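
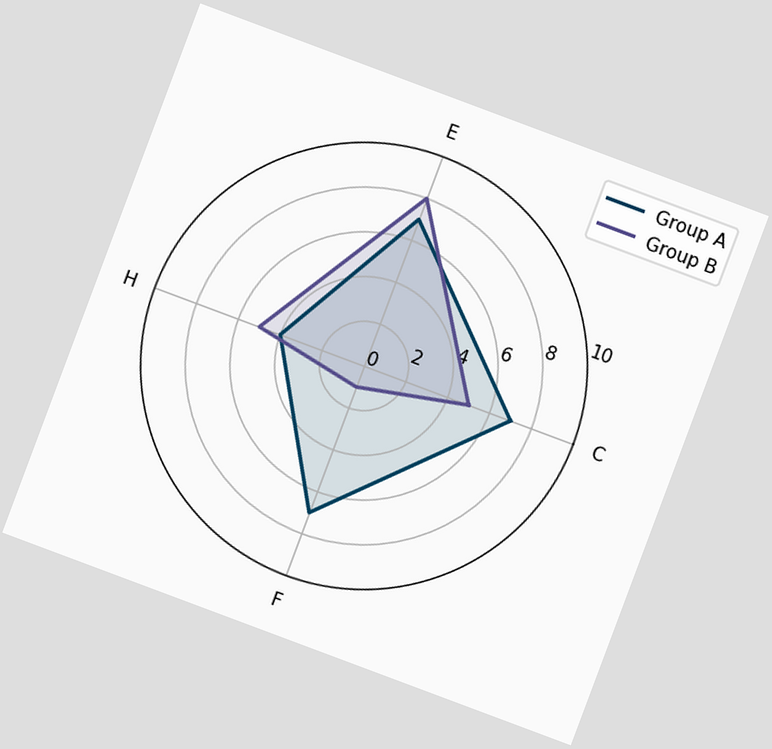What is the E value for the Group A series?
7

The chart is tilted about 21° clockwise. On the E axis, Group A reaches 7.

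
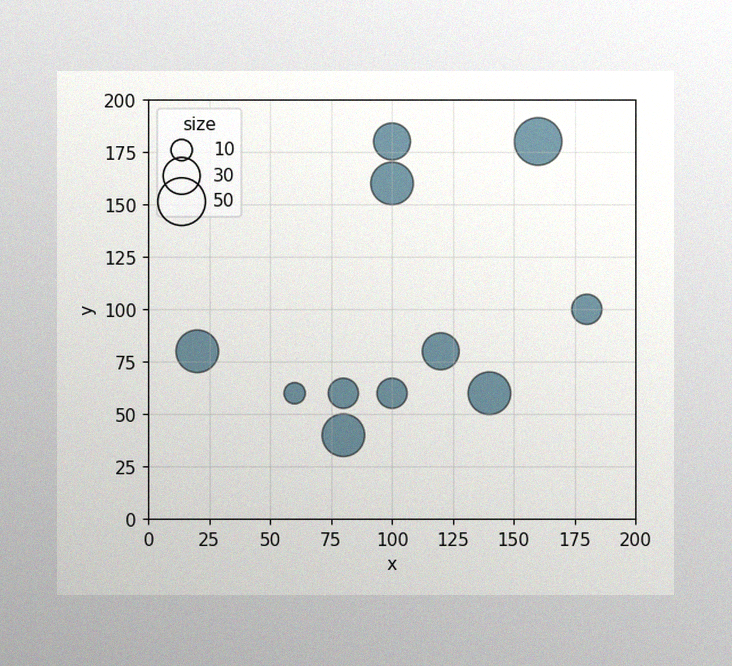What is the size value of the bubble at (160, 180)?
50

The image has some photo noise and uneven lighting. Matching the bubble at (160, 180) against the size legend gives 50.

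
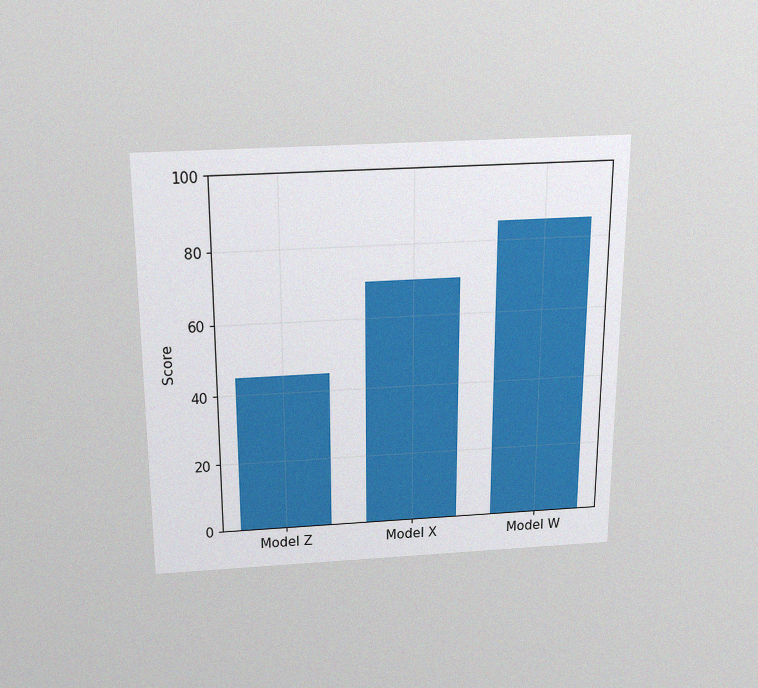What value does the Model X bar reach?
70

The chart is viewed slightly from above, with some photo noise. Reading along the chart's y-axis, the Model X bar reaches 70.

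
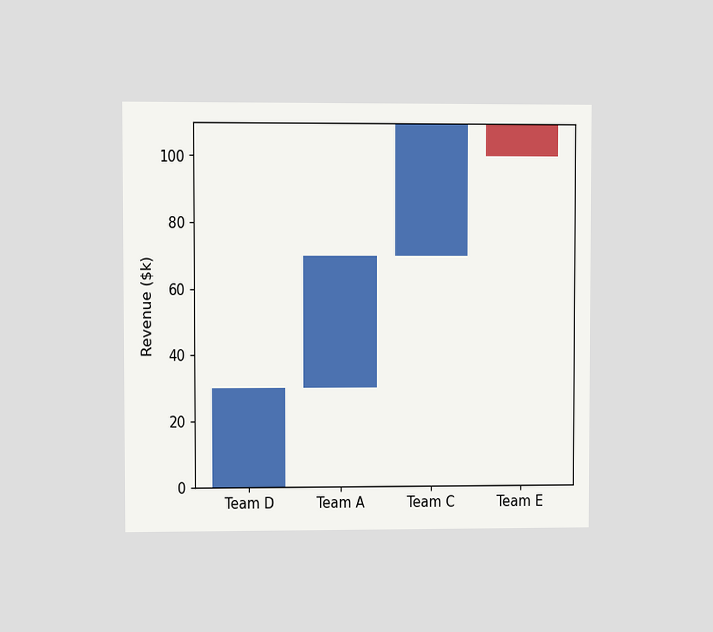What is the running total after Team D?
The chart is viewed at a slight angle. After Team D the running total reaches $30k.

$30k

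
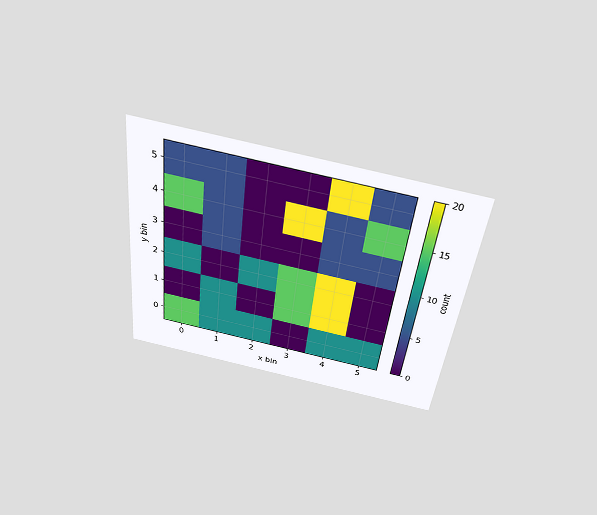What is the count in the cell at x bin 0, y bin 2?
10

The chart is tilted about 6° clockwise and viewed slightly from above. Matching the cell (0, 2) against the colorbar gives 10.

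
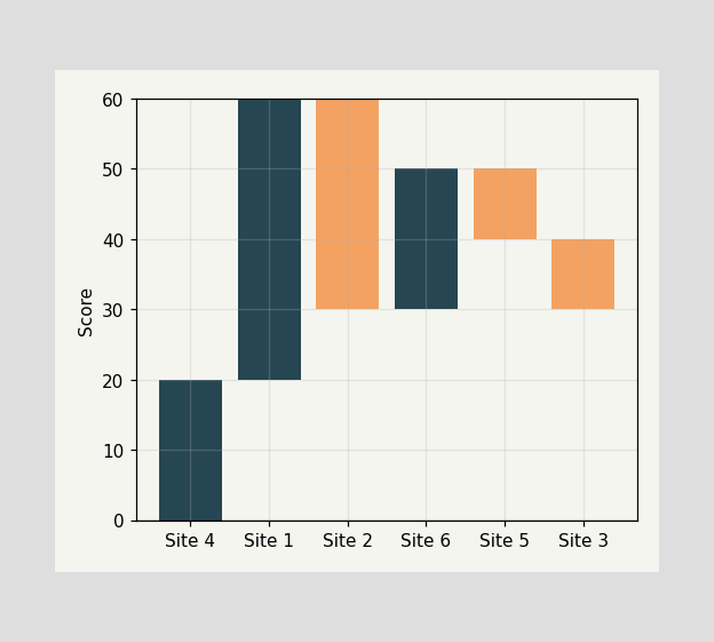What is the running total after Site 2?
30

After Site 2 the running total reaches 30.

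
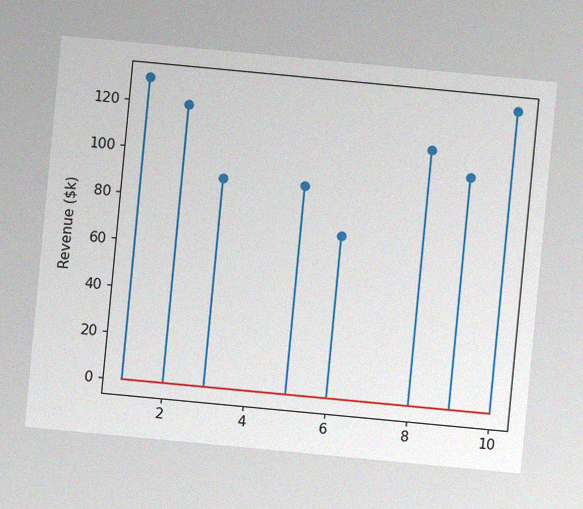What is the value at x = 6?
The chart is tilted about 5° clockwise, with some photo noise. The stem at x=6 reaches $70k.

$70k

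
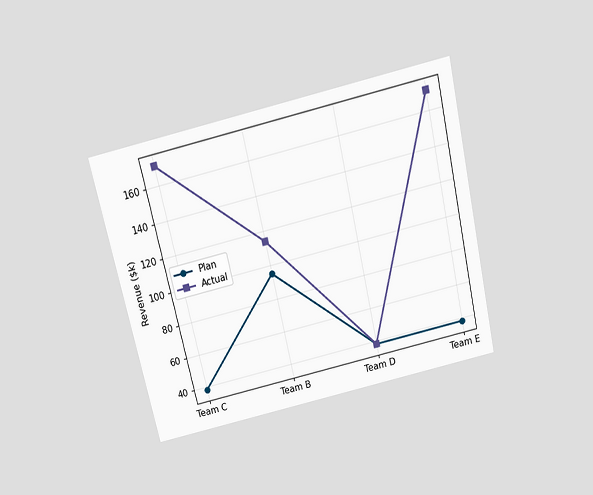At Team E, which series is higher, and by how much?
The chart is tilted about 13° counter-clockwise and viewed slightly from above. At Team E, Actual sits above the other line by $133k.

Actual, by $133k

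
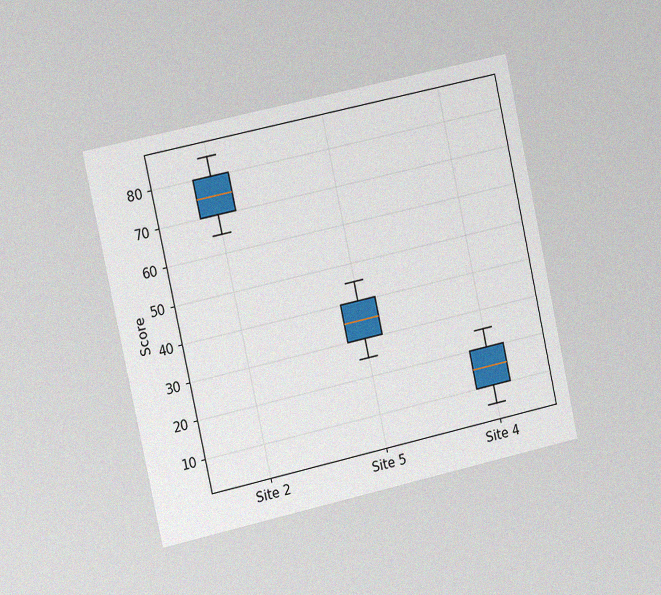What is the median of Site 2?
75

The chart is tilted about 12° counter-clockwise and viewed slightly from the left, with some photo noise. The median line in the Site 2 box sits at 75.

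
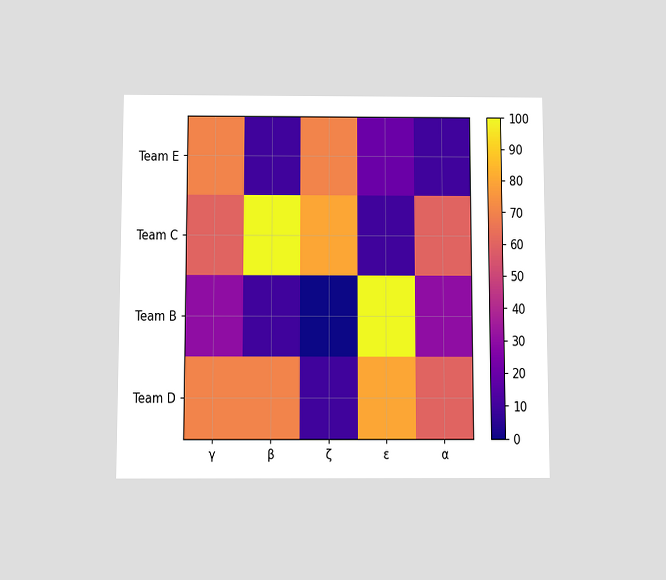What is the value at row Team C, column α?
The chart is viewed slightly from below. Matching cell (Team C, α) against the colorbar gives 60.

60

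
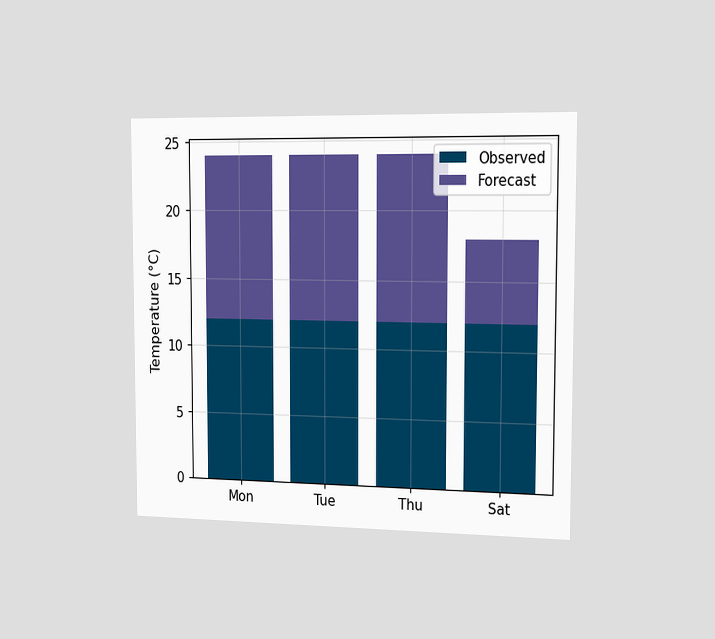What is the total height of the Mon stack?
24°C

The chart is viewed slightly from the right. The Mon stack's top reaches 24°C on the y-axis.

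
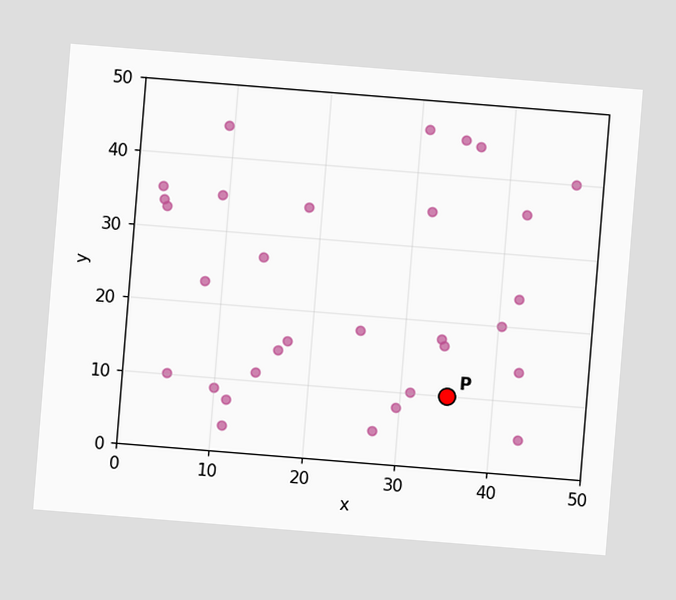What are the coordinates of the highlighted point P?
(35, 10)

The chart is tilted about 5° clockwise. Following the gridlines from P to each axis, P sits at (35, 10).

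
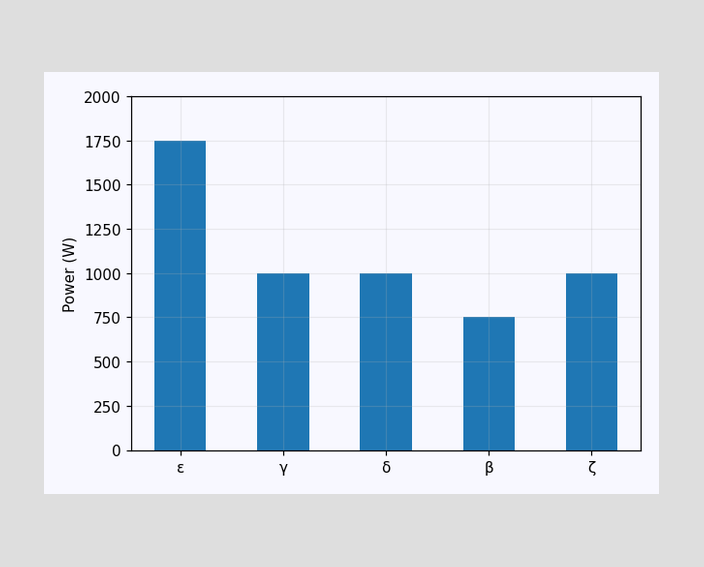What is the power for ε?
1750W

Reading along the chart's y-axis, the ε bar reaches 1750W.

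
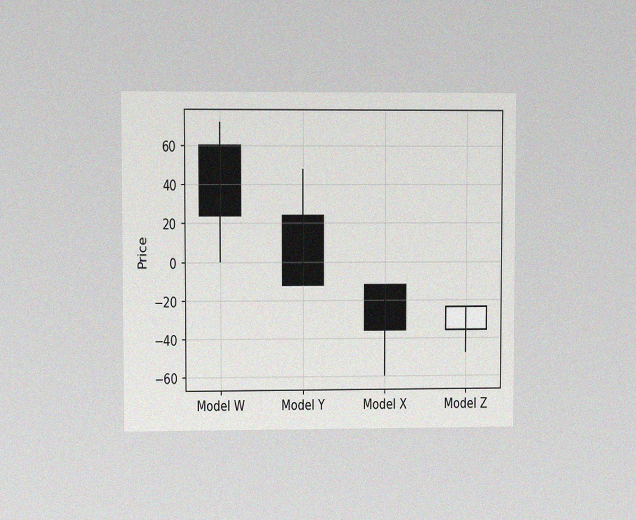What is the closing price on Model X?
The chart is viewed at a slight angle, with some photo noise. The Model X candle closes at -36.

-36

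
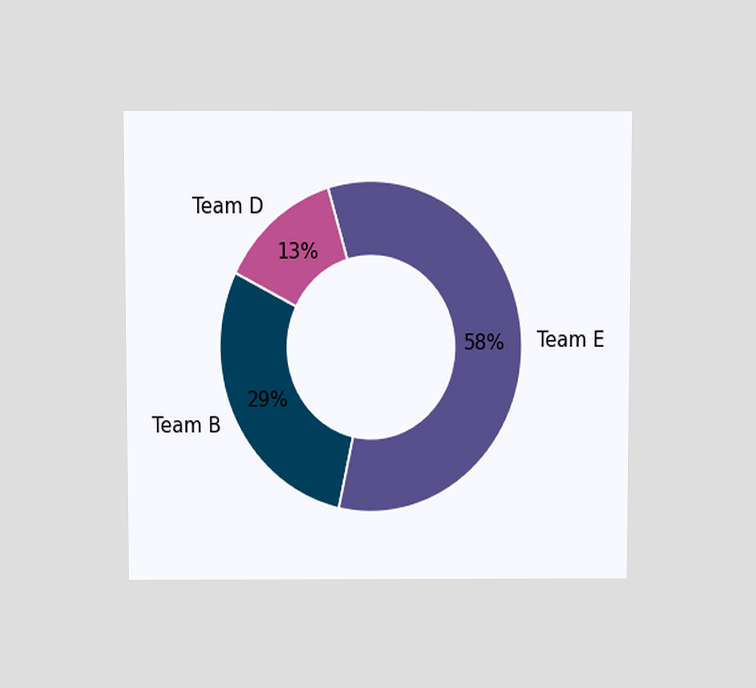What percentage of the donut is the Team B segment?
29%

The chart is viewed slightly from above. The Team B segment takes up 29% of the ring.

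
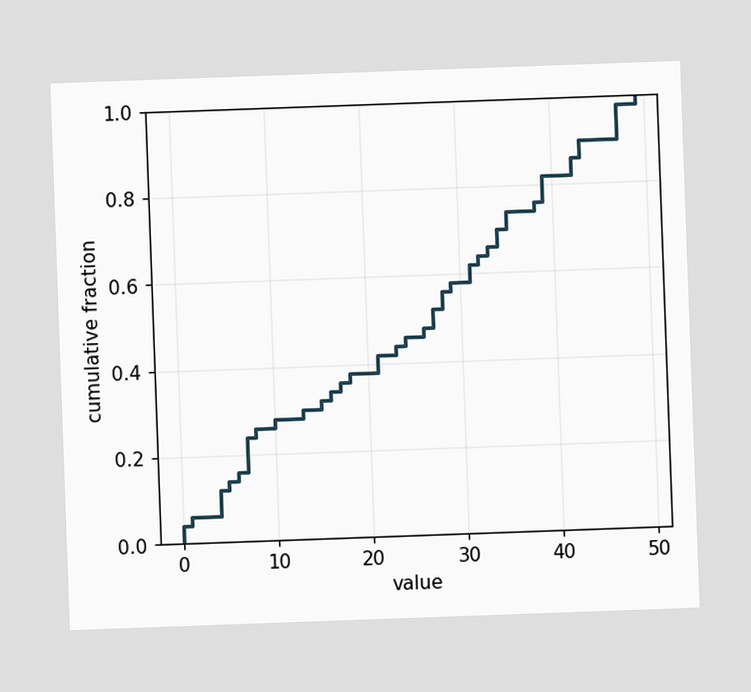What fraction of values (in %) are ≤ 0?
The chart is tilted about 2° counter-clockwise. At x=0 the ECDF step is at 4%.

4%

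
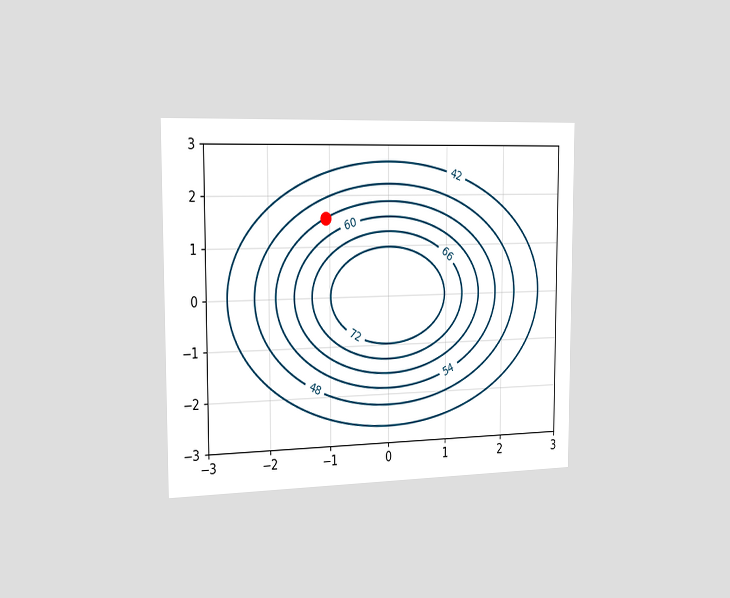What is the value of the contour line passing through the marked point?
54

The chart is viewed slightly from the left. The marked point sits on the contour labelled 54.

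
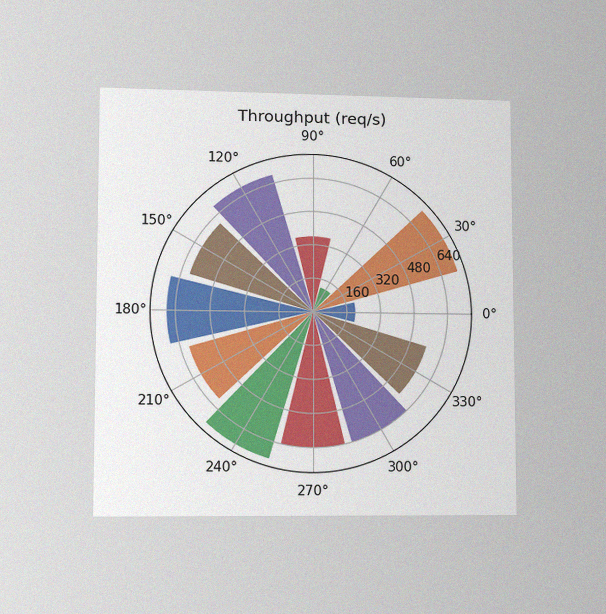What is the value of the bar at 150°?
600req/s

The chart is viewed at a slight angle, with some photo noise. The bar at 150° reaches 600req/s on the radial axis.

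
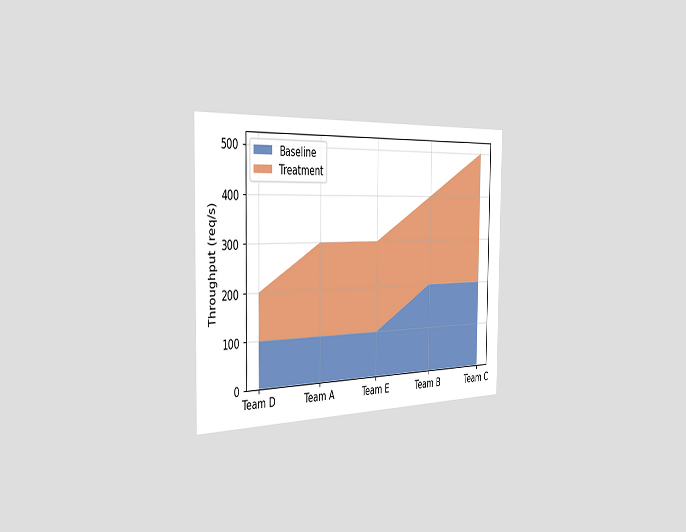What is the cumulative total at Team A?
The chart is viewed slightly from the left. The stacked total at Team A reaches 300req/s.

300req/s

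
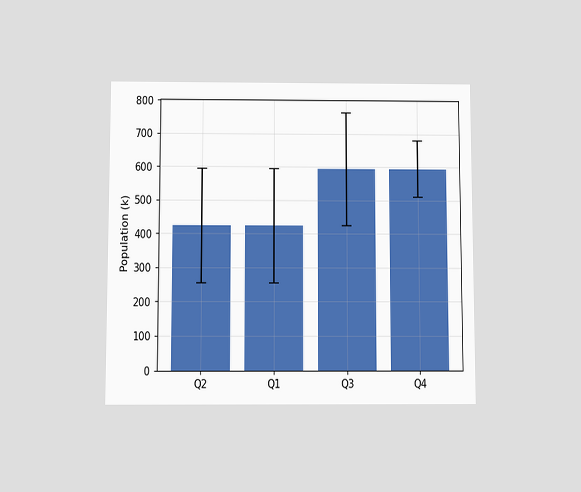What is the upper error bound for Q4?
The chart is viewed slightly from below. The Q4 bar's upper whisker reaches 680k.

680k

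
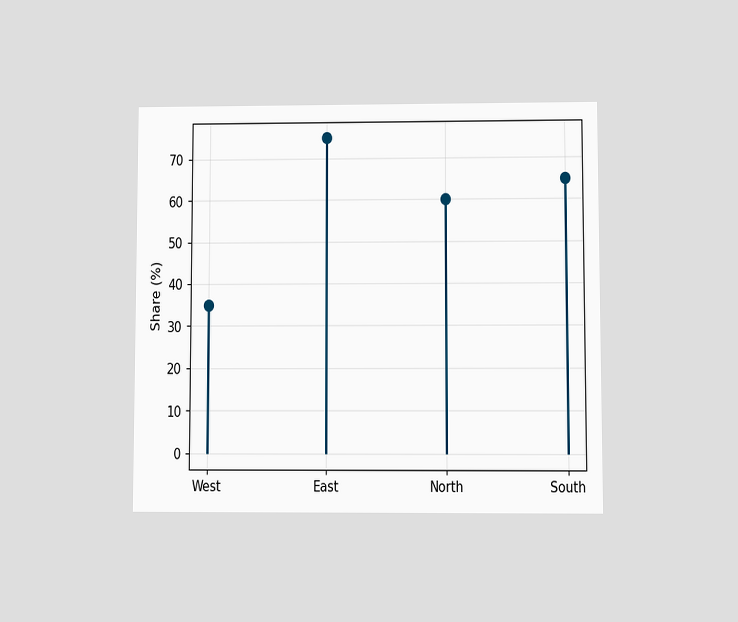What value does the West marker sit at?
The chart is viewed at a slight angle. The West marker sits at 35%.

35%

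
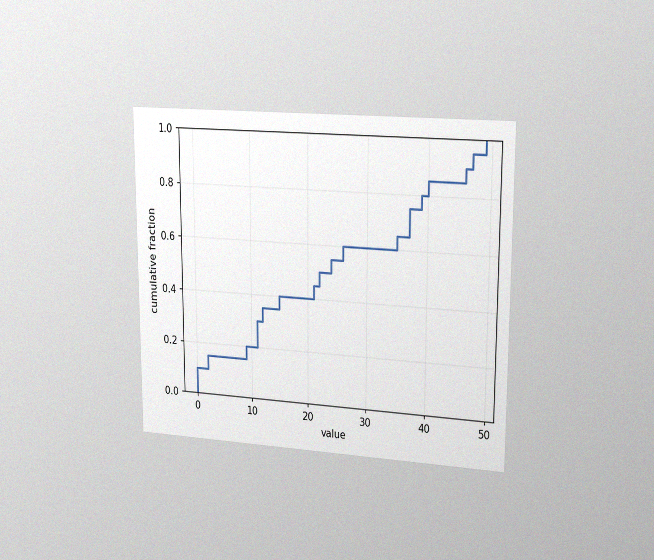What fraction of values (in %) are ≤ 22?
The chart is viewed slightly from the right, with some photo noise. At x=22 the ECDF step is at 50%.

50%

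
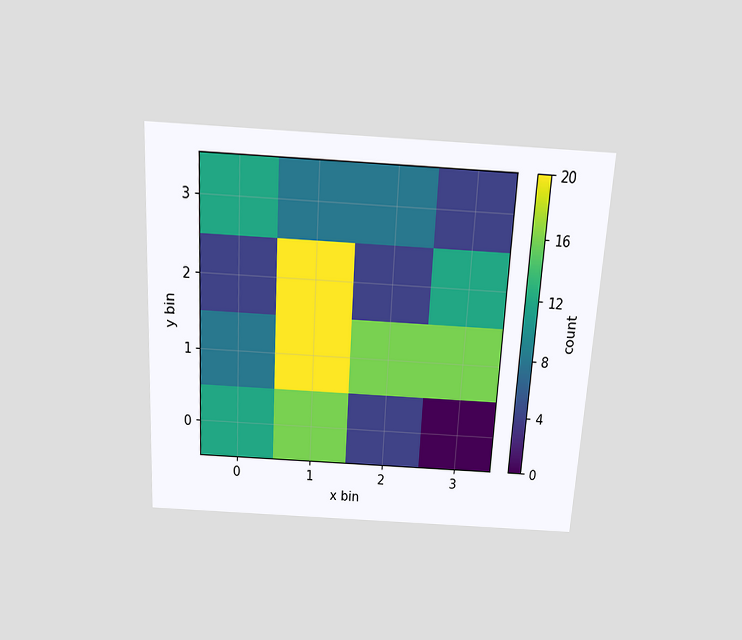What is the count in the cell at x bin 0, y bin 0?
12

The chart is tilted about 3° clockwise and viewed slightly from above. Matching the cell (0, 0) against the colorbar gives 12.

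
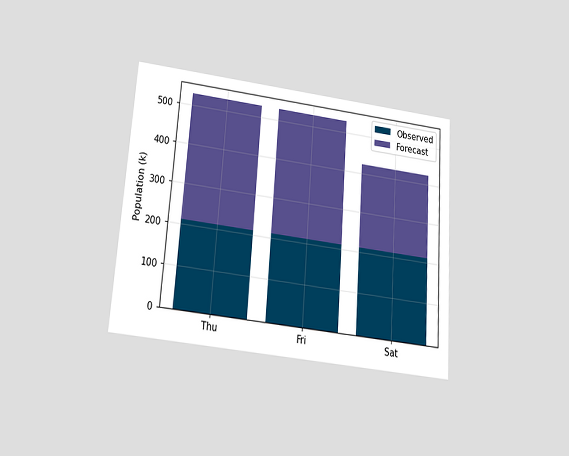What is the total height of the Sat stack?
424k

The chart is tilted about 4° clockwise and viewed slightly from below. The Sat stack's top reaches 424k on the y-axis.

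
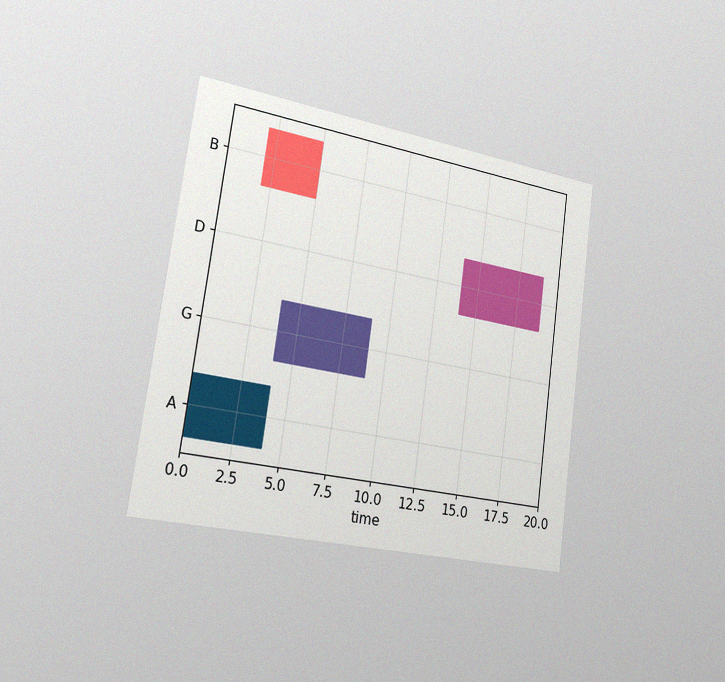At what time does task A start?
The chart is tilted about 8° clockwise and viewed slightly from the left, with some photo noise. The A bar begins at t=0.

0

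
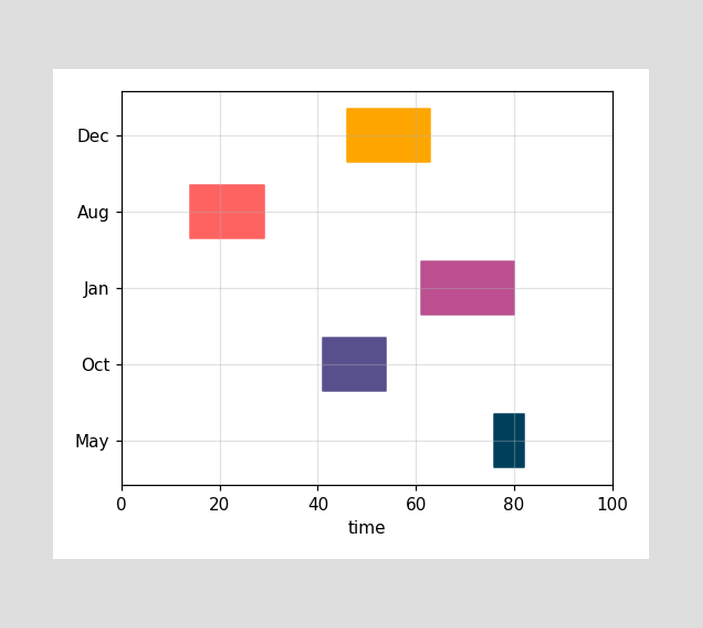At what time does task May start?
76

The May bar begins at t=76.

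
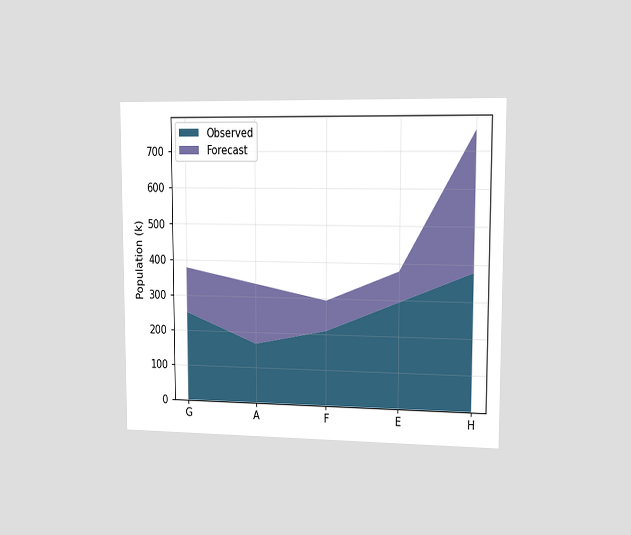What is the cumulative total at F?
The chart is viewed slightly from the right. The stacked total at F reaches 294k.

294k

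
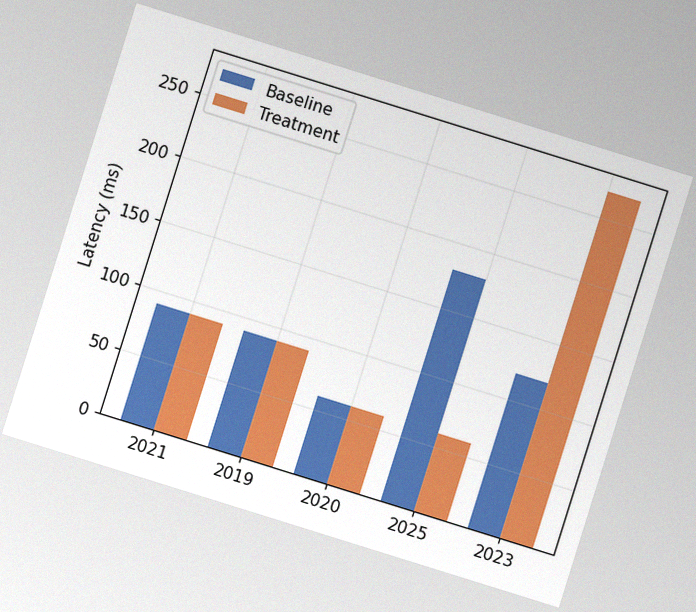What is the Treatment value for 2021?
The chart is tilted about 17° clockwise, with some photo noise. The Treatment bar at 2021 reaches 90ms on the y-axis.

90ms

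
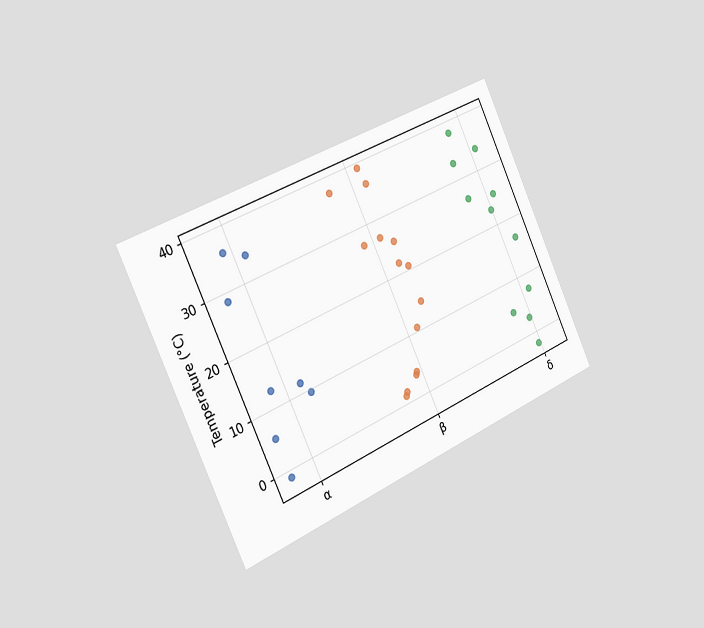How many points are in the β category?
14

The chart is tilted about 25° counter-clockwise and viewed slightly from the left. Counting the markers in the β column gives 14.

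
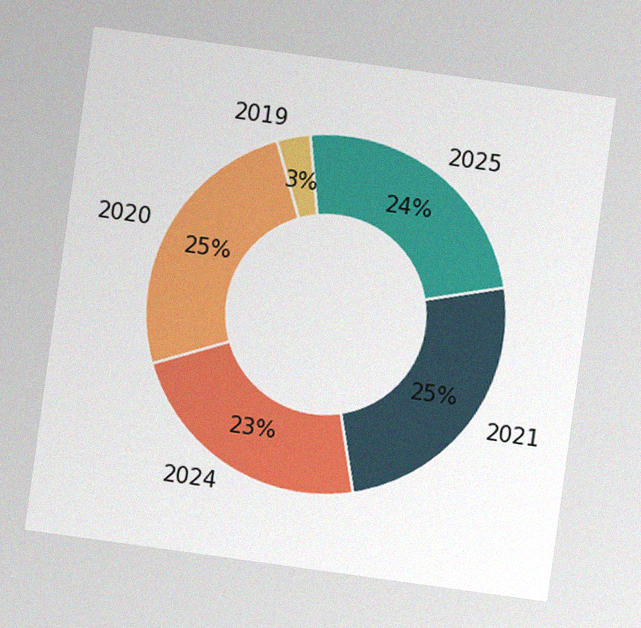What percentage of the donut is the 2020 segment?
The chart is tilted about 8° clockwise, with some photo noise. The 2020 segment takes up 25% of the ring.

25%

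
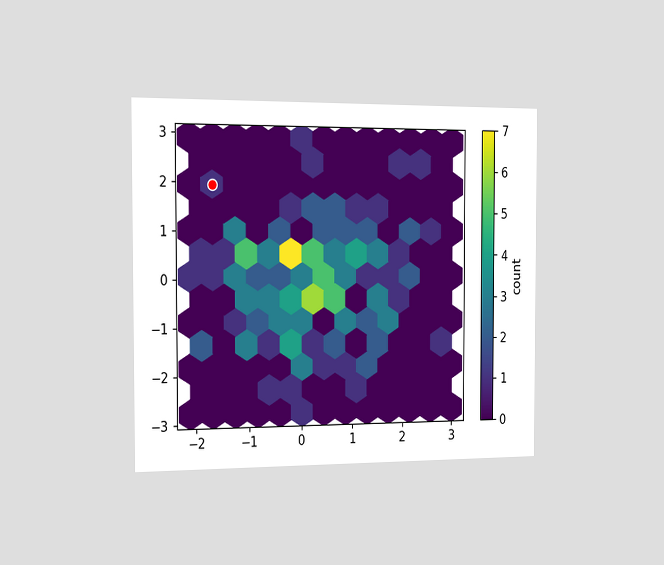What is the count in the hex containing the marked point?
1

The chart is viewed slightly from the left. The marked hex reads 1 on the colorbar.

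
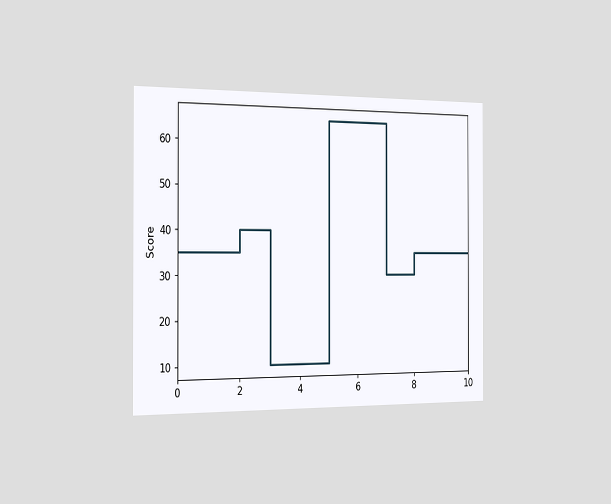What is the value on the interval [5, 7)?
65

The chart is viewed slightly from the left. On [5, 7) the step sits at 65.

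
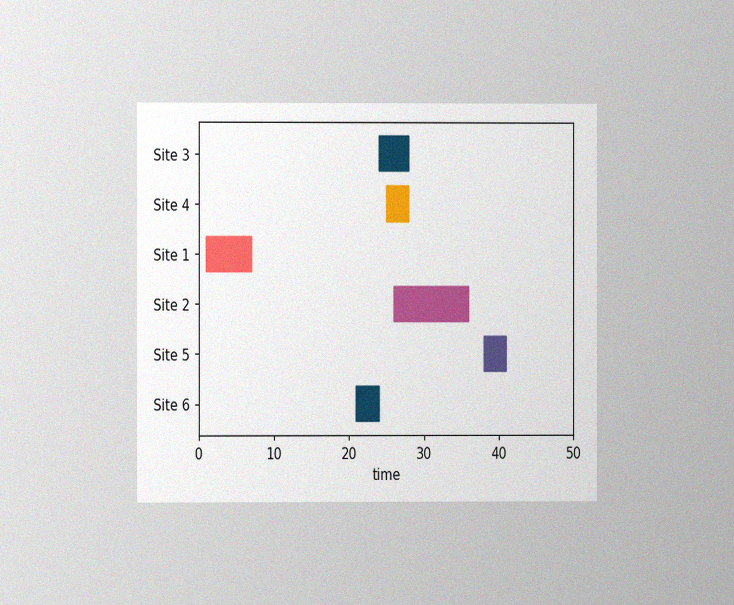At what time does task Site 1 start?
1

The chart is viewed at a slight angle, with some photo noise. The Site 1 bar begins at t=1.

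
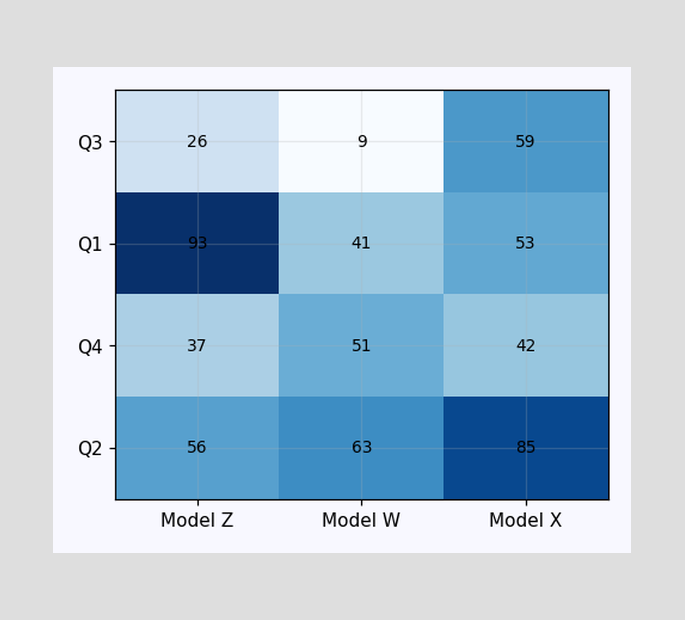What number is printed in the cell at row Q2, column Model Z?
The (Q2, Model Z) cell reads 56.

56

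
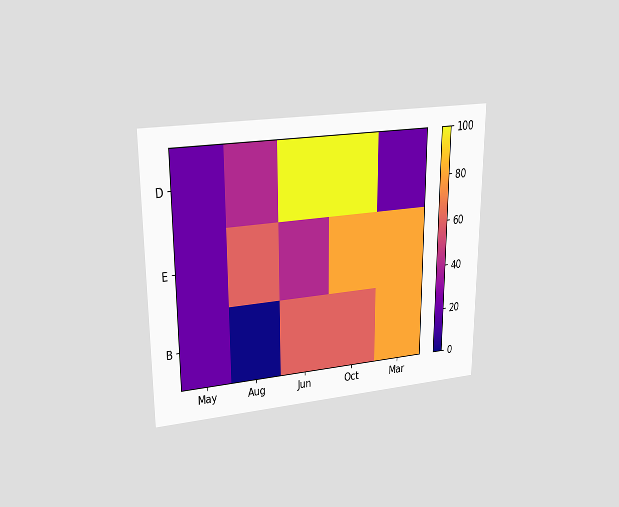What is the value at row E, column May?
The chart is viewed at a slight angle. Matching cell (E, May) against the colorbar gives 20.

20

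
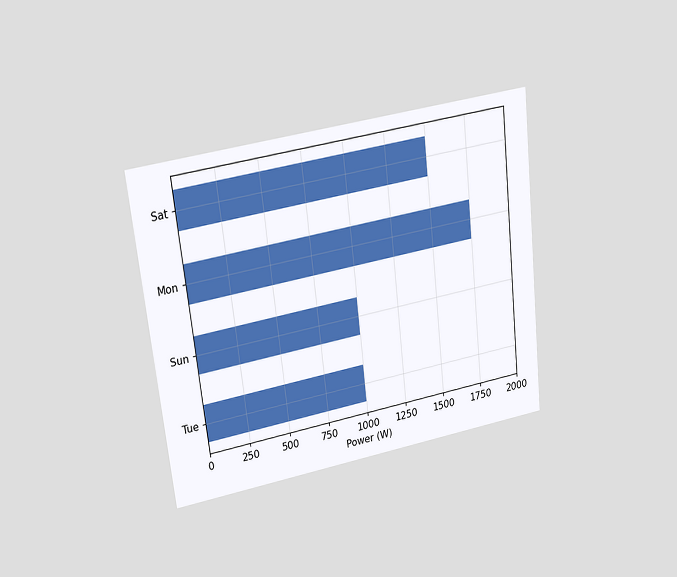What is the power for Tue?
1000W

The chart is tilted about 6° counter-clockwise and viewed slightly from above. Reading along the chart's x-axis, the Tue bar reaches 1000W.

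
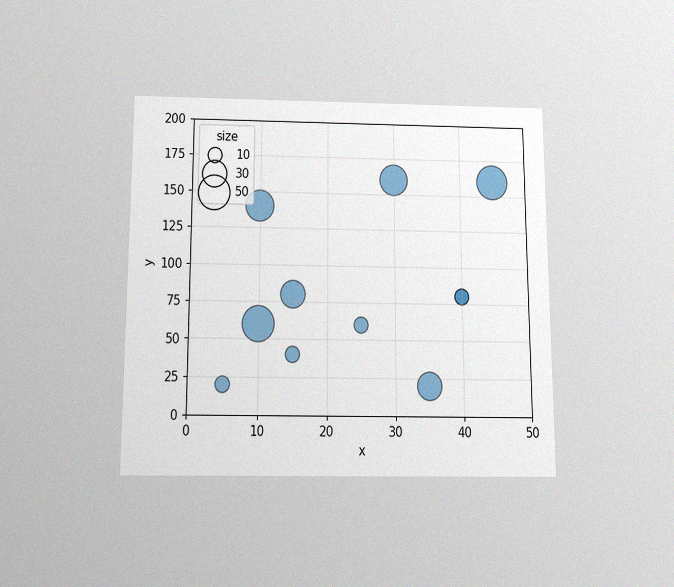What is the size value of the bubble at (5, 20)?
The chart is viewed slightly from below, with some photo noise. Matching the bubble at (5, 20) against the size legend gives 10.

10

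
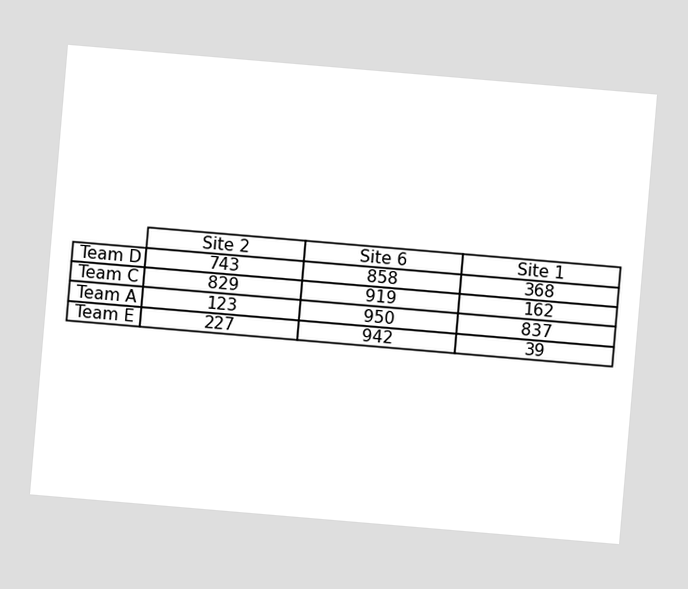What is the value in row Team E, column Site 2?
The chart is tilted about 5° clockwise. The (Team E, Site 2) cell reads 227.

227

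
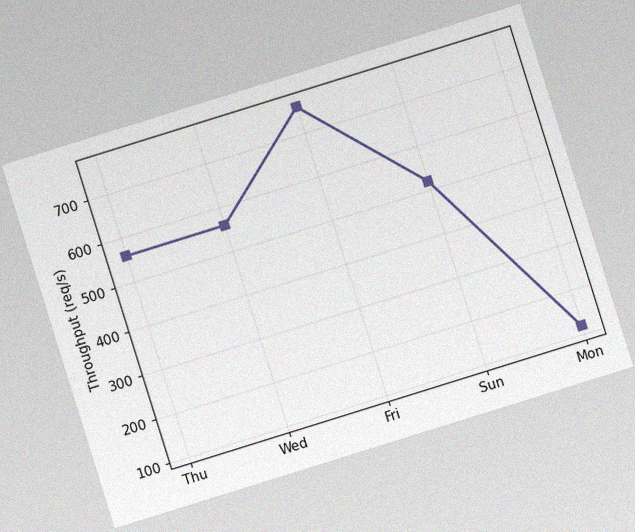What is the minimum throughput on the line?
The chart is tilted about 17° counter-clockwise, with some photo noise. The lowest point is at Mon, and reading across to the y-axis gives 120req/s.

120req/s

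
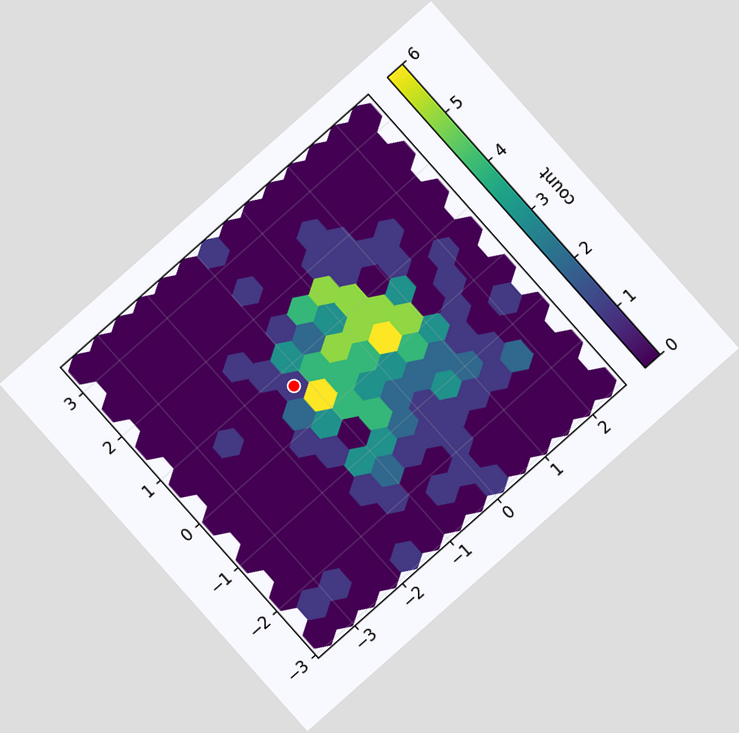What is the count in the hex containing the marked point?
1

The chart is tilted about 42° counter-clockwise. The marked hex reads 1 on the colorbar.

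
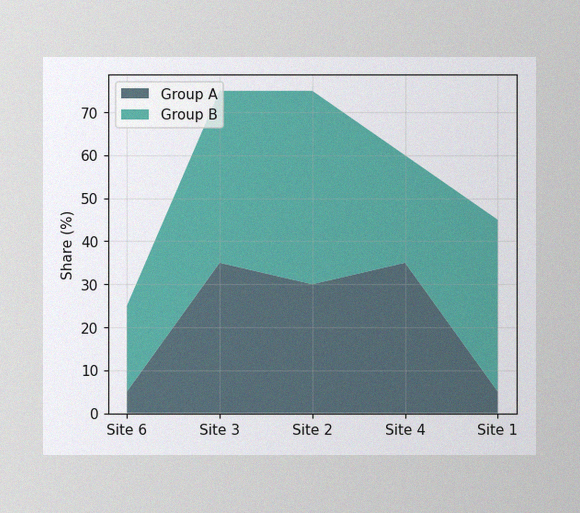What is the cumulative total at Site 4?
The image has some photo noise and uneven lighting. The stacked total at Site 4 reaches 60%.

60%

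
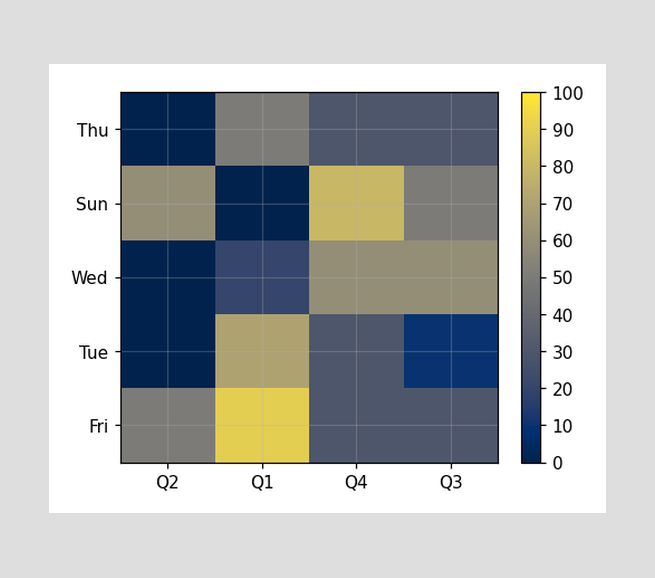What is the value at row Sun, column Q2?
60

Matching cell (Sun, Q2) against the colorbar gives 60.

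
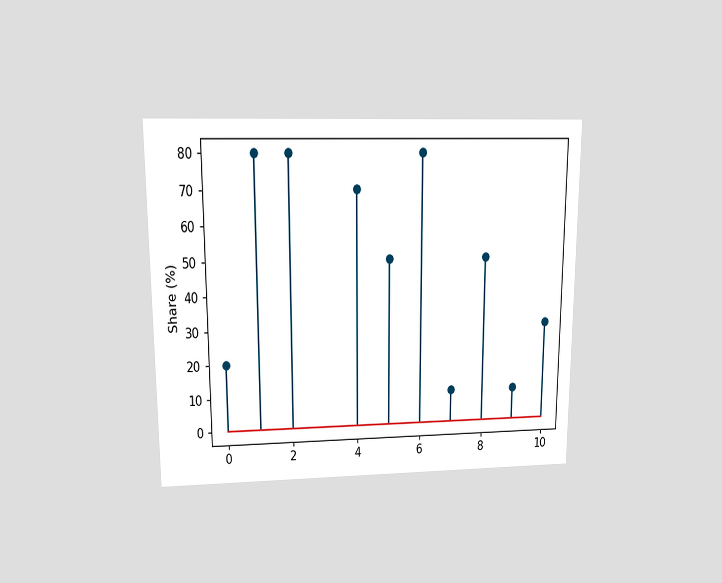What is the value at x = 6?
80%

The chart is viewed at a slight angle. The stem at x=6 reaches 80%.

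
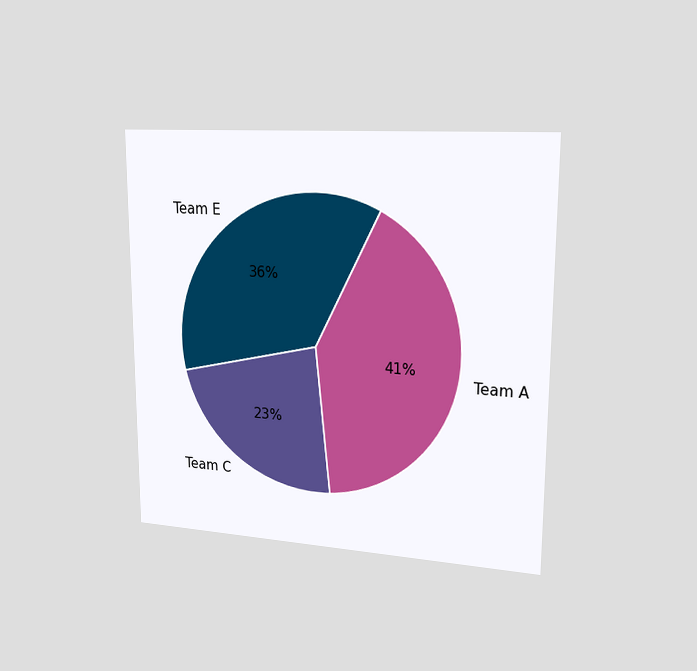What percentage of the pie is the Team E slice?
36%

The chart is viewed slightly from the right. The Team E slice takes up 36% of the pie.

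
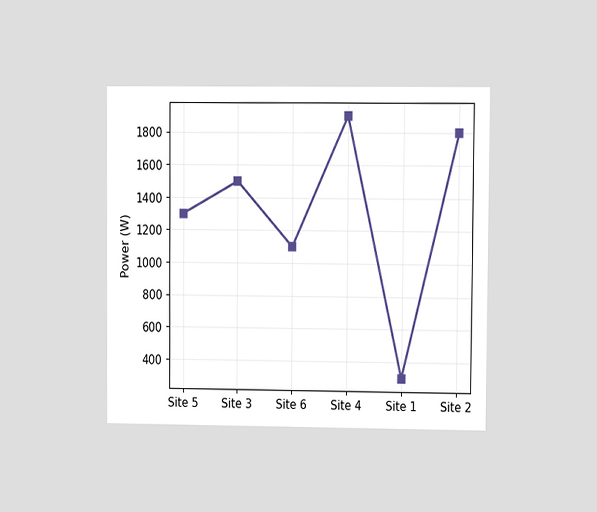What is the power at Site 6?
The chart is viewed at a slight angle. At Site 6, the line is at 1100W.

1100W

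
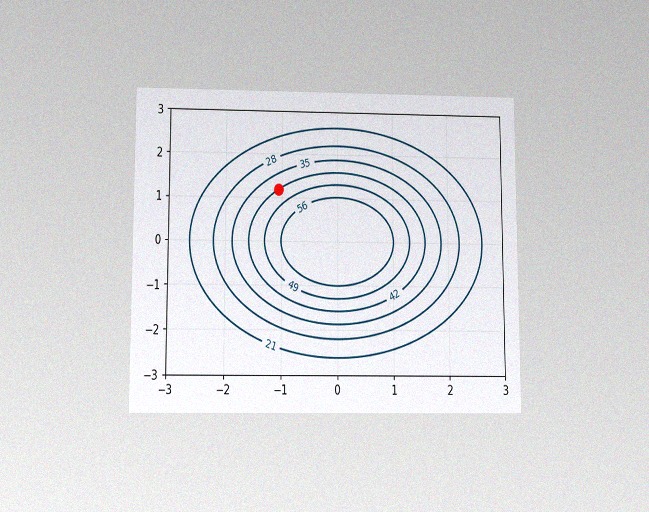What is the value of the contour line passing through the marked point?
The chart is viewed slightly from below, with some photo noise. The marked point sits on the contour labelled 42.

42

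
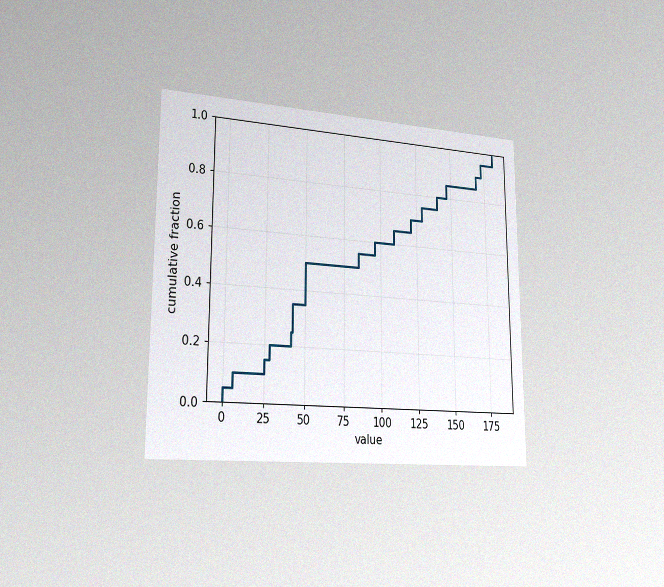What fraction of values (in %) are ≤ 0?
The chart is viewed slightly from the left, with some photo noise. At x=0 the ECDF step is at 5%.

5%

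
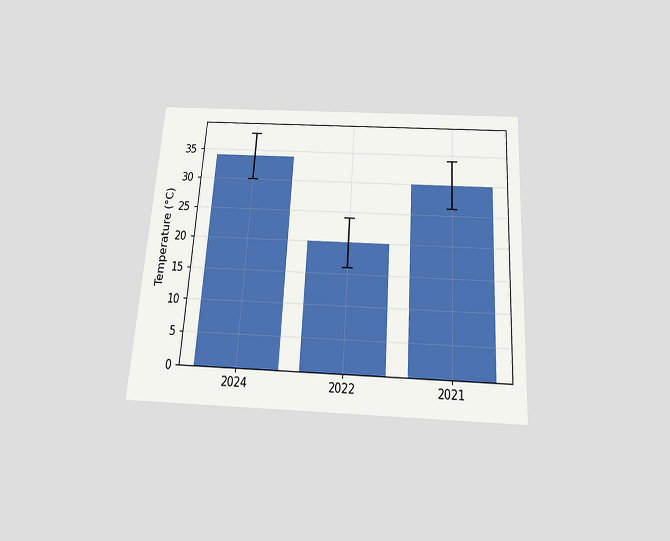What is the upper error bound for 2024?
38°C

The chart is tilted about 4° clockwise and viewed slightly from below. The 2024 bar's upper whisker reaches 38°C.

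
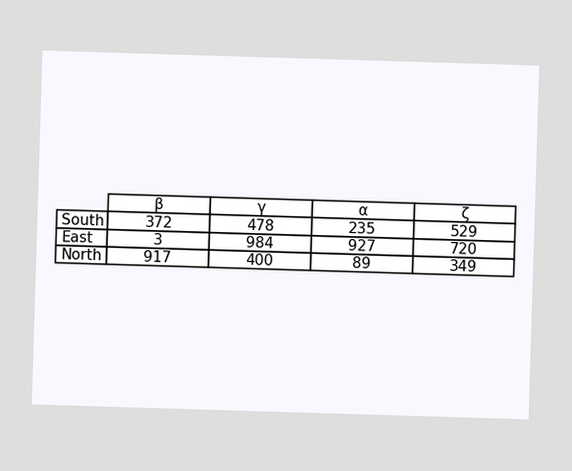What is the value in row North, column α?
The (North, α) cell reads 89.

89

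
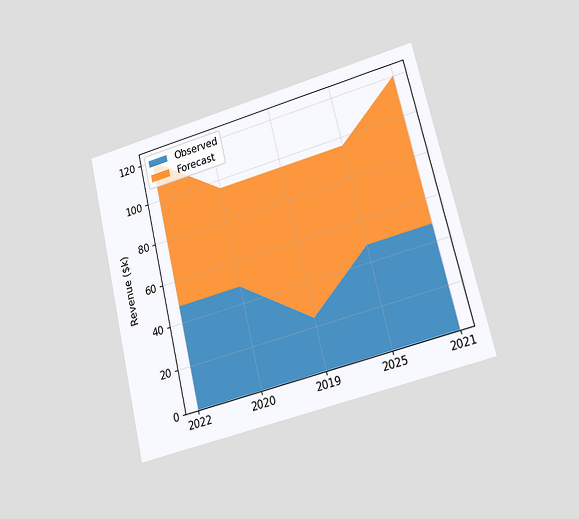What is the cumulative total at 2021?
The chart is tilted about 14° counter-clockwise and viewed at a slight angle. The stacked total at 2021 reaches $120k.

$120k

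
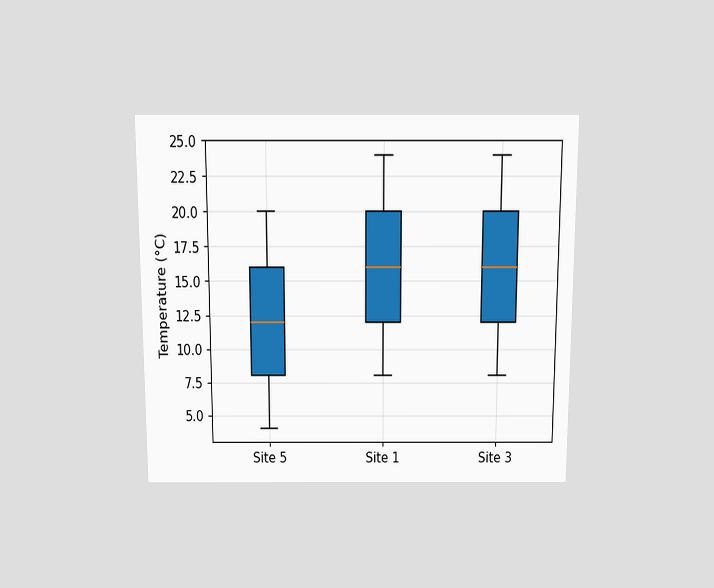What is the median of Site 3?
The chart is viewed slightly from above. The median line in the Site 3 box sits at 16°C.

16°C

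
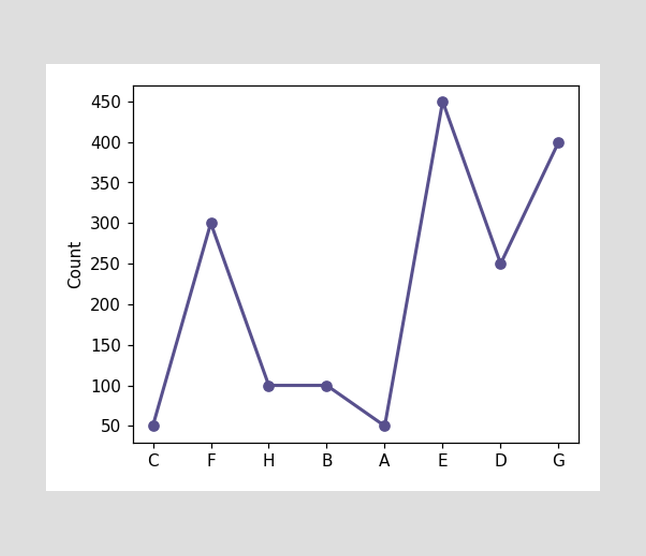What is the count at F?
300

At F, the line is at 300.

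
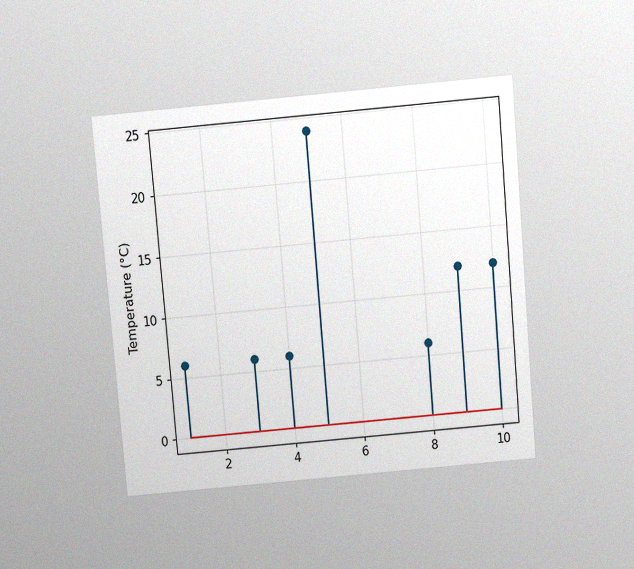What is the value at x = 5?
The chart is tilted about 5° counter-clockwise and viewed slightly from above, with some photo noise. The stem at x=5 reaches 24°C.

24°C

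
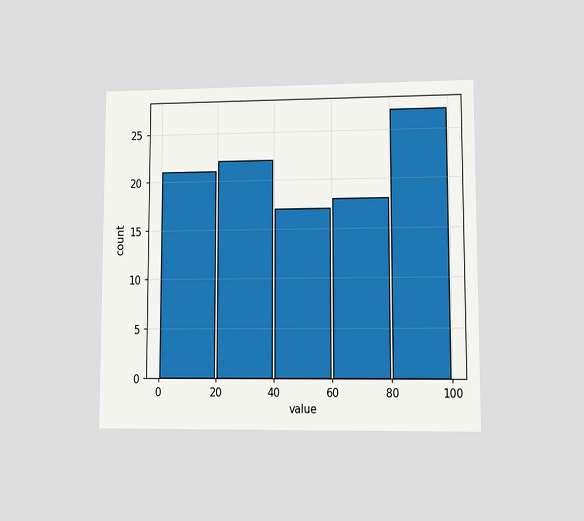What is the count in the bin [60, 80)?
18

The chart is viewed at a slight angle. The [60, 80) bin has height 18.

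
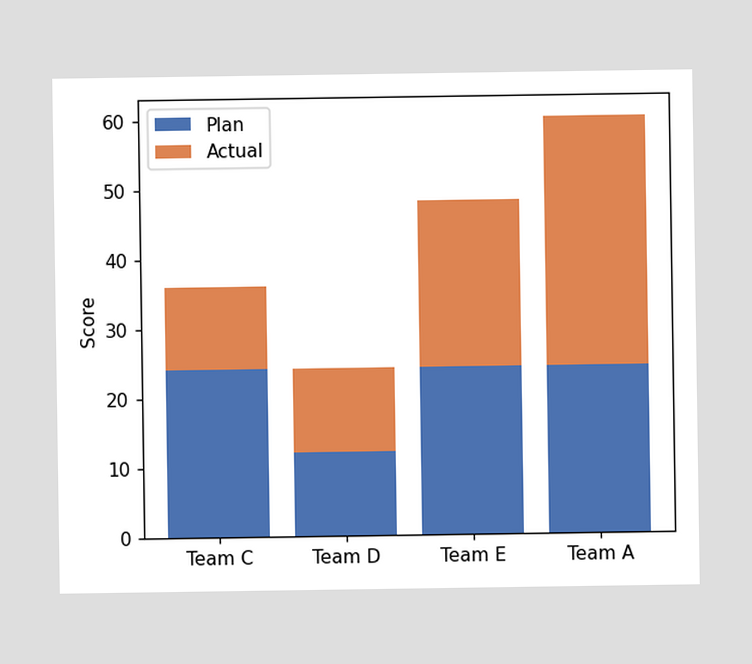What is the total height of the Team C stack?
36

The Team C stack's top reaches 36 on the y-axis.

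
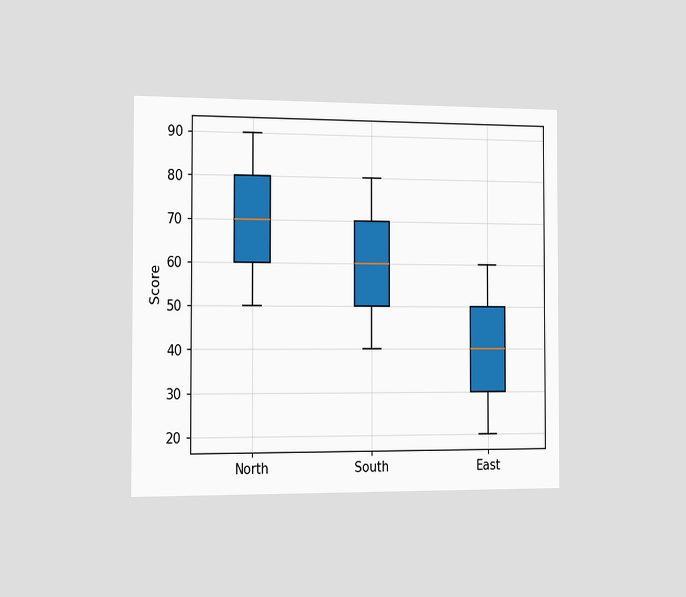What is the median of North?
70

The chart is viewed slightly from the left. The median line in the North box sits at 70.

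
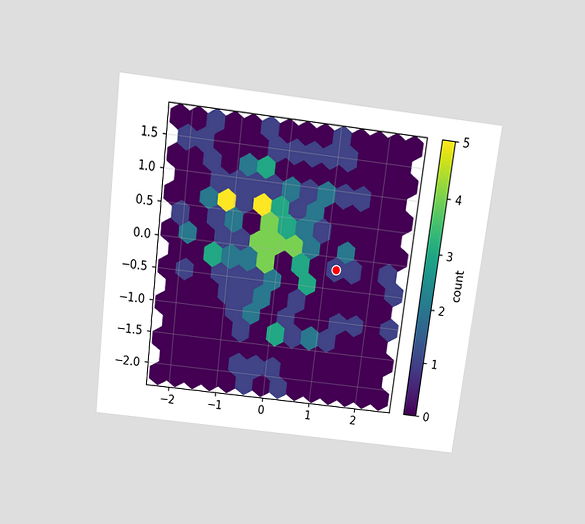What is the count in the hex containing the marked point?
1

The chart is tilted about 7° clockwise and viewed slightly from above. The marked hex reads 1 on the colorbar.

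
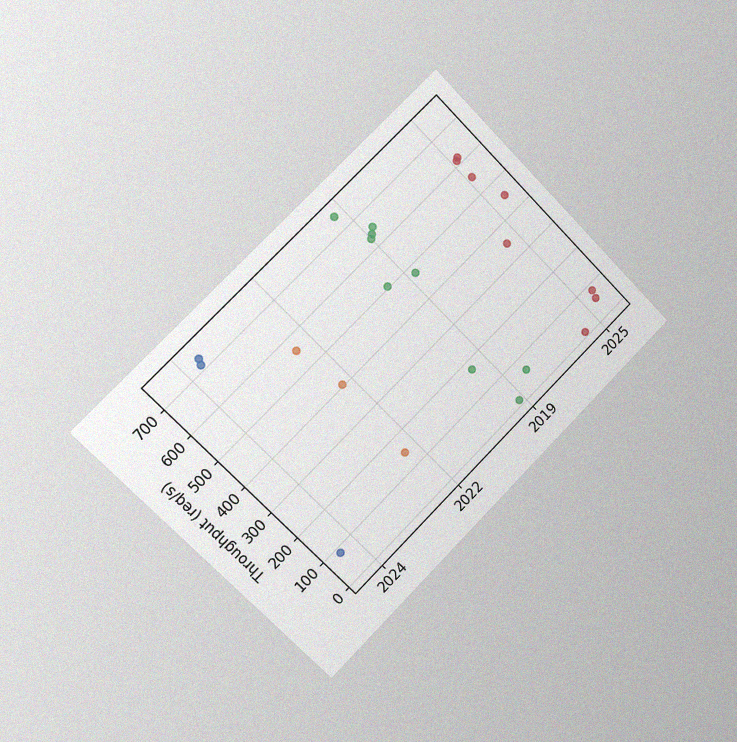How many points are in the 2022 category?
The chart is tilted about 45° counter-clockwise and viewed slightly from the left, with some photo noise. Counting the markers in the 2022 column gives 3.

3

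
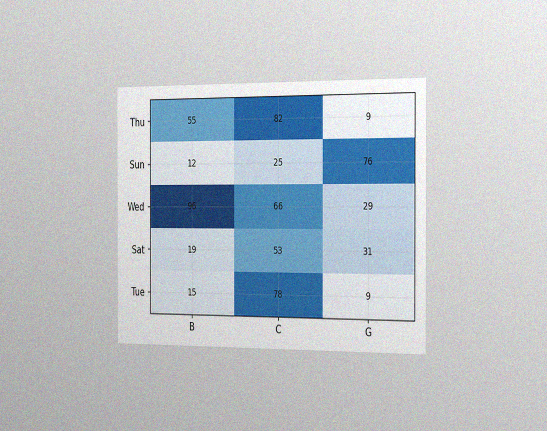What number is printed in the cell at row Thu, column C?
82

The chart is viewed slightly from the right, with some photo noise. The (Thu, C) cell reads 82.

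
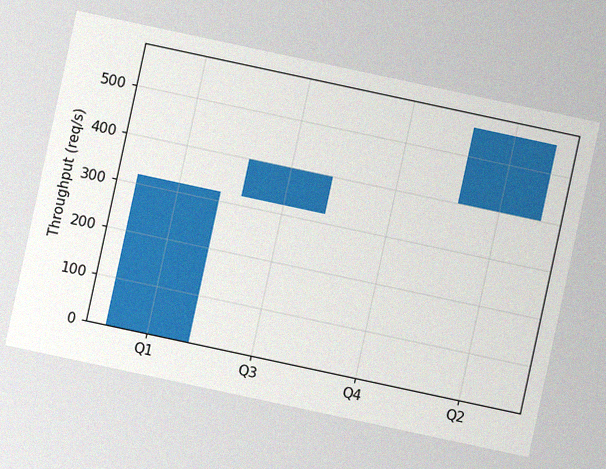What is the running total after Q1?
320req/s

The chart is tilted about 12° clockwise, with some photo noise. After Q1 the running total reaches 320req/s.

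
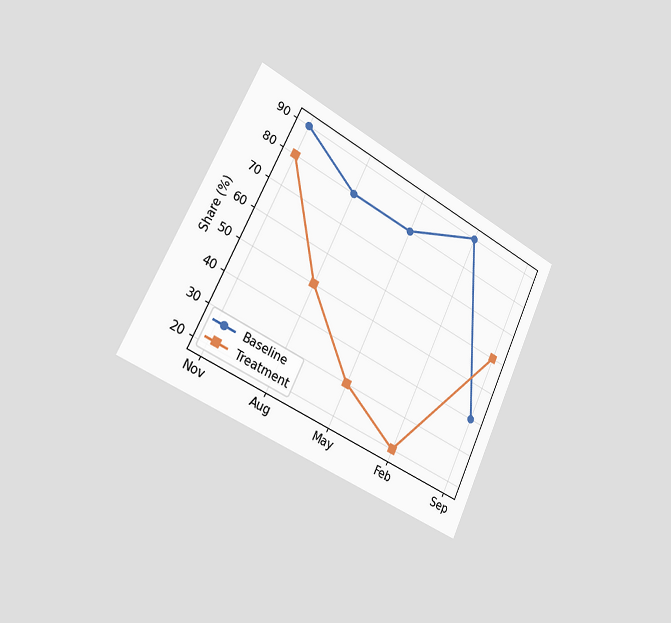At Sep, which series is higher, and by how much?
The chart is tilted about 26° clockwise and viewed slightly from the left. At Sep, Treatment sits above the other line by 20%.

Treatment, by 20%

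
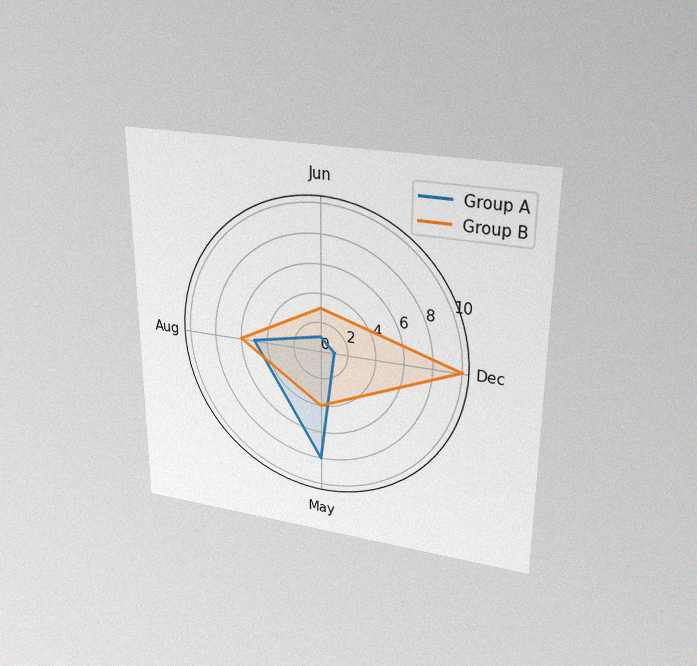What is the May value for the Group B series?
4

The chart is viewed slightly from above, with some photo noise. On the May axis, Group B reaches 4.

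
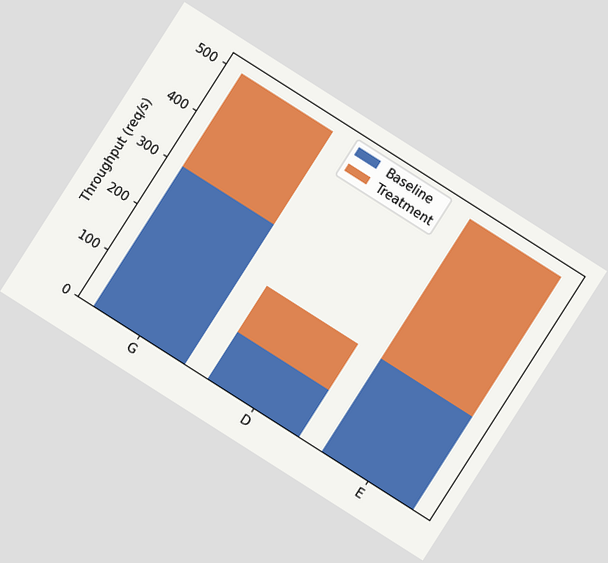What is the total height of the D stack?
200req/s

The chart is tilted about 32° clockwise. The D stack's top reaches 200req/s on the y-axis.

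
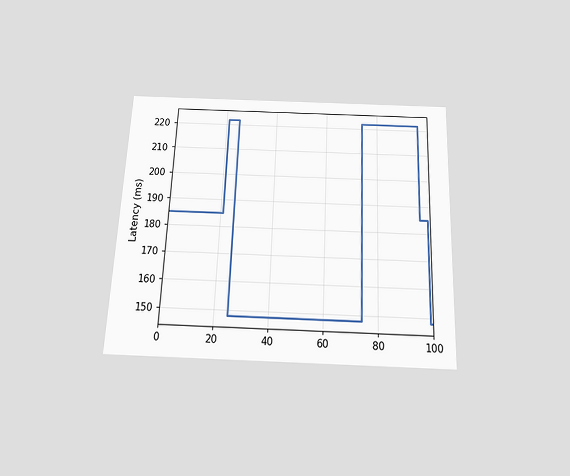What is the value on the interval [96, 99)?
The chart is tilted about 2° clockwise and viewed slightly from below. On [96, 99) the step sits at 185ms.

185ms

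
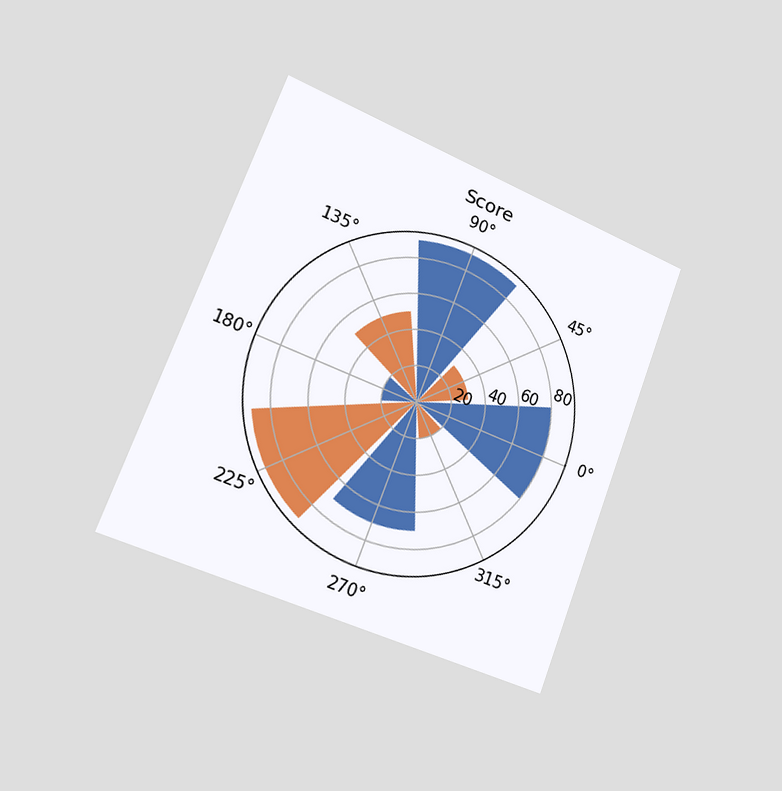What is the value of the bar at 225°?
The chart is tilted about 21° clockwise and viewed slightly from the left. The bar at 225° reaches 90 on the radial axis.

90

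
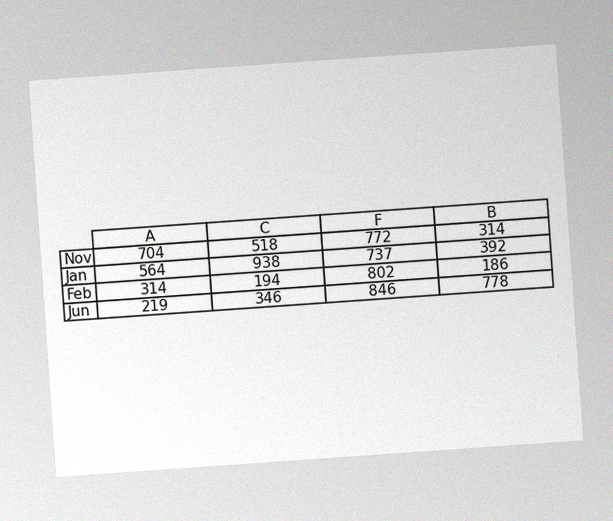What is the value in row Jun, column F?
846

The chart is tilted about 4° counter-clockwise, with some photo noise. The (Jun, F) cell reads 846.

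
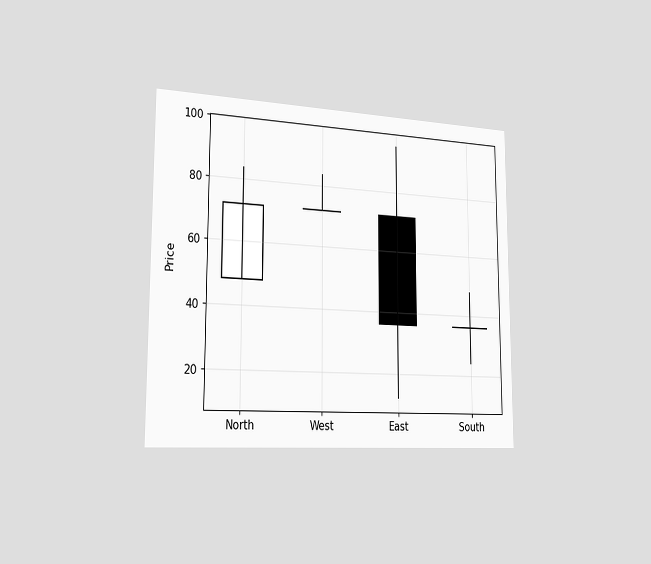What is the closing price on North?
The chart is viewed slightly from the left. The North candle closes at 72.

72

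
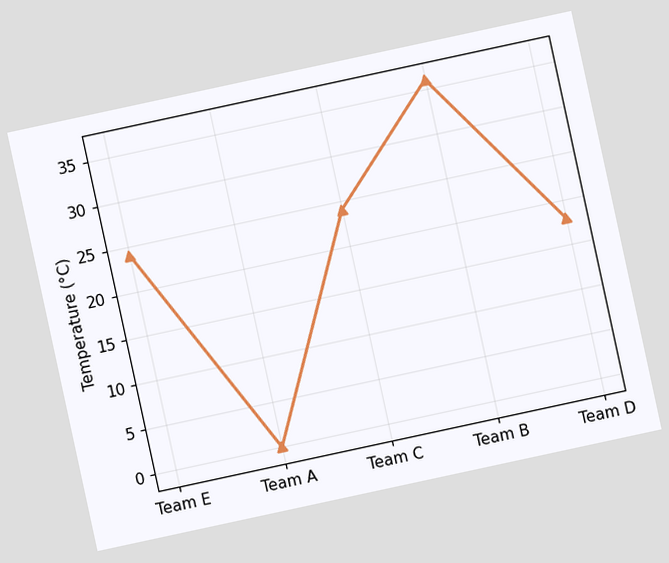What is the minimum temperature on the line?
The chart is tilted about 12° counter-clockwise. The lowest point is at Team A, and reading across to the y-axis gives 0°C.

0°C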